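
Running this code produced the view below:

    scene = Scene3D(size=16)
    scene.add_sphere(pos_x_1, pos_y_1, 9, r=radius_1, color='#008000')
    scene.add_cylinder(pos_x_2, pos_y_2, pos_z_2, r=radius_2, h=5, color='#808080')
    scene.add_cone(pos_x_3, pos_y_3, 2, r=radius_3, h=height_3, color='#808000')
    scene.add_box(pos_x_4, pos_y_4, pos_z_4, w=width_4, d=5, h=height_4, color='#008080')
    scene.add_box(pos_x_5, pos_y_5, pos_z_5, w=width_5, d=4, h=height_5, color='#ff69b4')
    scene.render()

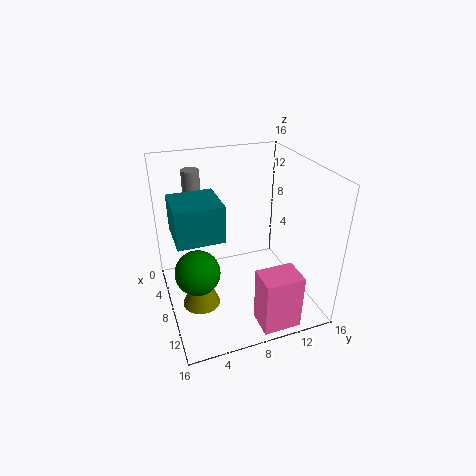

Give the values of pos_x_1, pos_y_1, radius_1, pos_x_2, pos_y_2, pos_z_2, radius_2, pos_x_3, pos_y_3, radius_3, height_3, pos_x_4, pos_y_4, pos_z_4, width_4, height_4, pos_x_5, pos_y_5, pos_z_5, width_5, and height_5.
pos_x_1 = 14, pos_y_1 = 2, radius_1 = 2, pos_x_2 = 4, pos_y_2 = 4, pos_z_2 = 10, radius_2 = 1, pos_x_3 = 10, pos_y_3 = 3, radius_3 = 2, height_3 = 5, pos_x_4 = 5, pos_y_4 = 1, pos_z_4 = 9, width_4 = 5, height_4 = 4, pos_x_5 = 13, pos_y_5 = 8, pos_z_5 = 1, width_5 = 3, height_5 = 6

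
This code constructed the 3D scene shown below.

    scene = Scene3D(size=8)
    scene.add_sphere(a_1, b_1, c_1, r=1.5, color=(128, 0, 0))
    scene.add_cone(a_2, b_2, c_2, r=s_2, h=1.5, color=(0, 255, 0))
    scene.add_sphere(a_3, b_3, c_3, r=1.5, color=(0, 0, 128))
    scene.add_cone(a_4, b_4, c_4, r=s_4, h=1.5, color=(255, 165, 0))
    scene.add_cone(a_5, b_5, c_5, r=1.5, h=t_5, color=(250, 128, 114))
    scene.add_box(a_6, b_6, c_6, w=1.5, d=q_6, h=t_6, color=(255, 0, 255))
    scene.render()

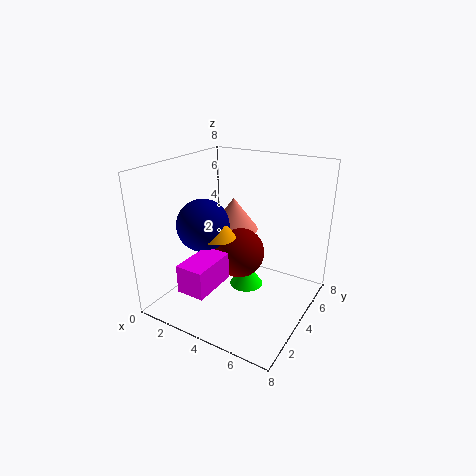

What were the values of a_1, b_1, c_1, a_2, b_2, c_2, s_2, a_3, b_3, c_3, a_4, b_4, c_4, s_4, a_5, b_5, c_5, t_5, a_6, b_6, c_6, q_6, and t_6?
a_1 = 3.5, b_1 = 5, c_1 = 2.5, a_2 = 4, b_2 = 5, c_2 = 0.5, s_2 = 1, a_3 = 2, b_3 = 3.5, c_3 = 4.5, a_4 = 3, b_4 = 3.5, c_4 = 4, s_4 = 1, a_5 = 2.5, b_5 = 6, c_5 = 3.5, t_5 = 2, a_6 = 2.5, b_6 = 0.5, c_6 = 2, q_6 = 2.5, t_6 = 1.5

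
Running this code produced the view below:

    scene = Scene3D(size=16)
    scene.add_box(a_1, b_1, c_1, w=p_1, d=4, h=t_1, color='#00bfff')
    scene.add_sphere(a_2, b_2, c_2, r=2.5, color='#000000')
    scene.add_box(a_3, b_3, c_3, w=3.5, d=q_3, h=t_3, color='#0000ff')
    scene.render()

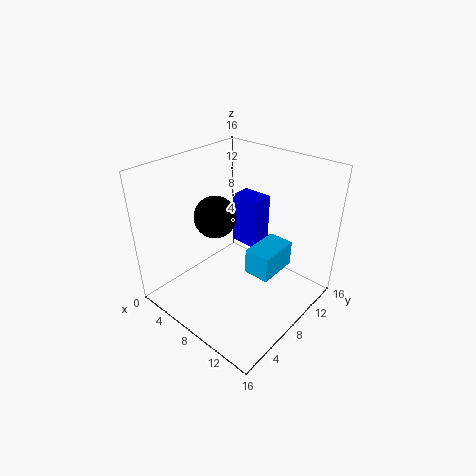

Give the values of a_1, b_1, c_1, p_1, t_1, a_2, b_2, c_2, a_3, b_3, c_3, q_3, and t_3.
a_1 = 12
b_1 = 4.5
c_1 = 7.5
p_1 = 2.5
t_1 = 2.5
a_2 = 4
b_2 = 8.5
c_2 = 9
a_3 = 5
b_3 = 10.5
c_3 = 5.5
q_3 = 2.5
t_3 = 6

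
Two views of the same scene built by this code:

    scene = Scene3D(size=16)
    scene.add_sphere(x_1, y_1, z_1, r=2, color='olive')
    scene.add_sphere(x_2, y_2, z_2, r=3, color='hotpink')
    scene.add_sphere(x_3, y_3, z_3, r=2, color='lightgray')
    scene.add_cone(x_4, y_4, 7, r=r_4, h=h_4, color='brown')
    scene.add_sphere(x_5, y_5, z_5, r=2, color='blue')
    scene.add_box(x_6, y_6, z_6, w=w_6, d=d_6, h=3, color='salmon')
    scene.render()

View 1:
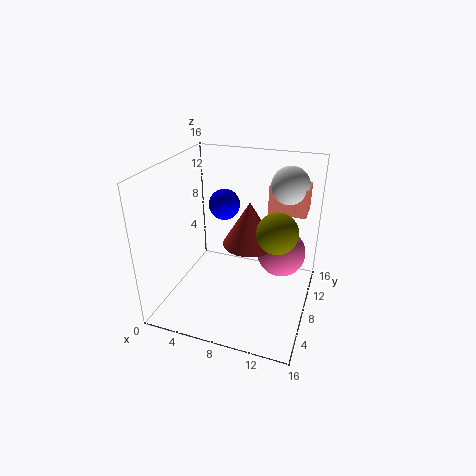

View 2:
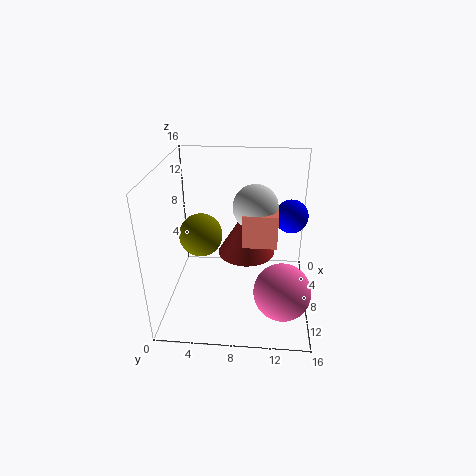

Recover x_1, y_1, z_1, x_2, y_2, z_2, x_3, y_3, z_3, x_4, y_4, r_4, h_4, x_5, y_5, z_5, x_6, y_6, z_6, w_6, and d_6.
x_1 = 13; y_1 = 5; z_1 = 11; x_2 = 12; y_2 = 13; z_2 = 4; x_3 = 13; y_3 = 10; z_3 = 14; x_4 = 9; y_4 = 9; r_4 = 3; h_4 = 5; x_5 = 4; y_5 = 14; z_5 = 9; x_6 = 11; y_6 = 9; z_6 = 11; w_6 = 4; d_6 = 3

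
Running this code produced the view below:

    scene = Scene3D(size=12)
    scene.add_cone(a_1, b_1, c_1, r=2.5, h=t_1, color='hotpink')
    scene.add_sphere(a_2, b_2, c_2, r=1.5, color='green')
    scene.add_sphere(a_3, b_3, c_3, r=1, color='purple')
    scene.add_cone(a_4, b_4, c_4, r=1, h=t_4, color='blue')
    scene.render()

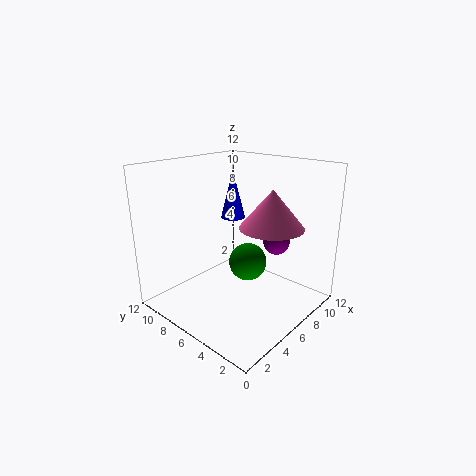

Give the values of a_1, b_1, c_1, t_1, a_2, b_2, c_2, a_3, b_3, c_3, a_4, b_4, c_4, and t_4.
a_1 = 6.5, b_1 = 3, c_1 = 7.5, t_1 = 3, a_2 = 5.5, b_2 = 4.5, c_2 = 4.5, a_3 = 6.5, b_3 = 2.5, c_3 = 6.5, a_4 = 6.5, b_4 = 7, c_4 = 7.5, t_4 = 4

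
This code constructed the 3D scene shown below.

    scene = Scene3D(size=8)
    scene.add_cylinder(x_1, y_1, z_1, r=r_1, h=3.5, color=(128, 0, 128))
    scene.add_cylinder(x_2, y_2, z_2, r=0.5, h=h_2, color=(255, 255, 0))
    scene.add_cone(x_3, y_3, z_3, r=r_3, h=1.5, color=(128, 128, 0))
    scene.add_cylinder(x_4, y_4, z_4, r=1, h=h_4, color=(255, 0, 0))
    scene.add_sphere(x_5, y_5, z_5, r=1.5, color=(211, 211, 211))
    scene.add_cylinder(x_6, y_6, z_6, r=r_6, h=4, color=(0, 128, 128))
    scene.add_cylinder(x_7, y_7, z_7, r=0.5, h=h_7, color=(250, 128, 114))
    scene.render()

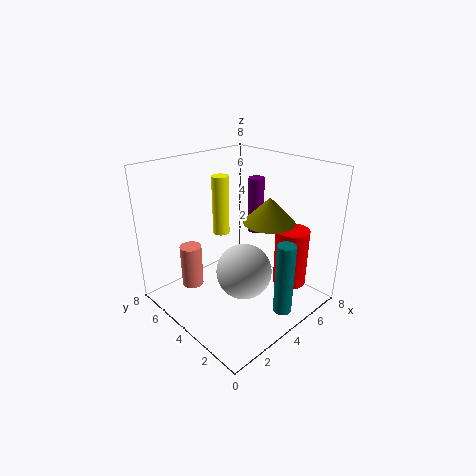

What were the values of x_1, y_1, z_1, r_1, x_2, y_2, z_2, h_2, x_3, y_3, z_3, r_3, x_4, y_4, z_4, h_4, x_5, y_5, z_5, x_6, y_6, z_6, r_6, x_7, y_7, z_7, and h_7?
x_1 = 7; y_1 = 5.5; z_1 = 3; r_1 = 0.5; x_2 = 4.5; y_2 = 6; z_2 = 3.5; h_2 = 3.5; x_3 = 6; y_3 = 3.5; z_3 = 4.5; r_3 = 1.5; x_4 = 7; y_4 = 2.5; z_4 = 0.5; h_4 = 3.5; x_5 = 3.5; y_5 = 3; z_5 = 2.5; x_6 = 4.5; y_6 = 1; z_6 = 0.5; r_6 = 0.5; x_7 = 0.5; y_7 = 3.5; z_7 = 3; h_7 = 2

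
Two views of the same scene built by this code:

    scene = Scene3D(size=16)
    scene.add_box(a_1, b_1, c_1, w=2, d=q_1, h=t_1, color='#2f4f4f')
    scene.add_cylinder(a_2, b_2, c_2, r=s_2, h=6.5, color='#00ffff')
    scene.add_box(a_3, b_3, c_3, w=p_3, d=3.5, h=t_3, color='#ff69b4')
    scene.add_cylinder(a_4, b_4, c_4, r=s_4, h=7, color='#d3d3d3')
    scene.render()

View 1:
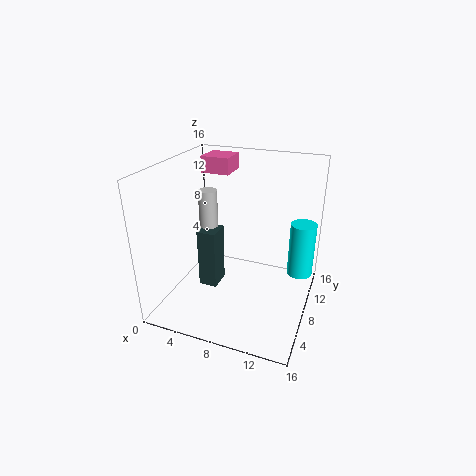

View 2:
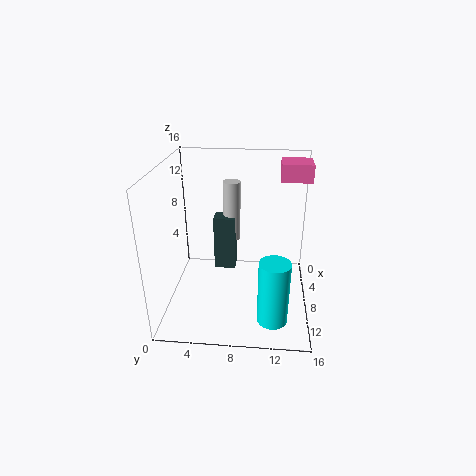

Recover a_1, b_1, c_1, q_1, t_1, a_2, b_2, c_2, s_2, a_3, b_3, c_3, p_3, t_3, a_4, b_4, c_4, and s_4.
a_1 = 4.5
b_1 = 5
c_1 = 3
q_1 = 2.5
t_1 = 6.5
a_2 = 14.5
b_2 = 12
c_2 = 2.5
s_2 = 1.5
a_3 = 1.5
b_3 = 12.5
c_3 = 13.5
p_3 = 3.5
t_3 = 2
a_4 = 5
b_4 = 7
c_4 = 6.5
s_4 = 1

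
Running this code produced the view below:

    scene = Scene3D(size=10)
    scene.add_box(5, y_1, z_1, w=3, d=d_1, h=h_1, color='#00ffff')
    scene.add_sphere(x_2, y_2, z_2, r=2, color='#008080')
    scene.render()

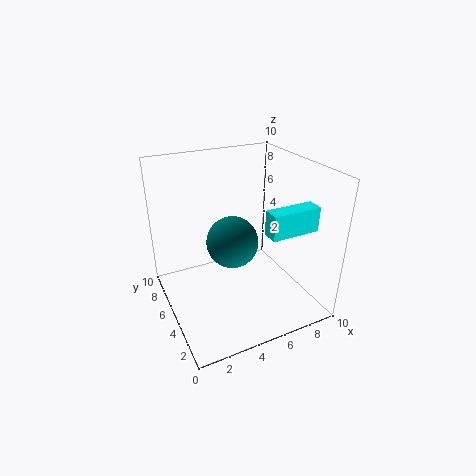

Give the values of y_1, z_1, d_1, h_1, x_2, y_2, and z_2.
y_1 = 0.5, z_1 = 7, d_1 = 1, h_1 = 1.5, x_2 = 5.5, y_2 = 7, z_2 = 3.5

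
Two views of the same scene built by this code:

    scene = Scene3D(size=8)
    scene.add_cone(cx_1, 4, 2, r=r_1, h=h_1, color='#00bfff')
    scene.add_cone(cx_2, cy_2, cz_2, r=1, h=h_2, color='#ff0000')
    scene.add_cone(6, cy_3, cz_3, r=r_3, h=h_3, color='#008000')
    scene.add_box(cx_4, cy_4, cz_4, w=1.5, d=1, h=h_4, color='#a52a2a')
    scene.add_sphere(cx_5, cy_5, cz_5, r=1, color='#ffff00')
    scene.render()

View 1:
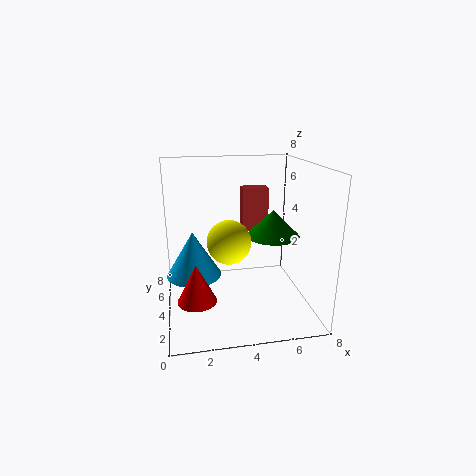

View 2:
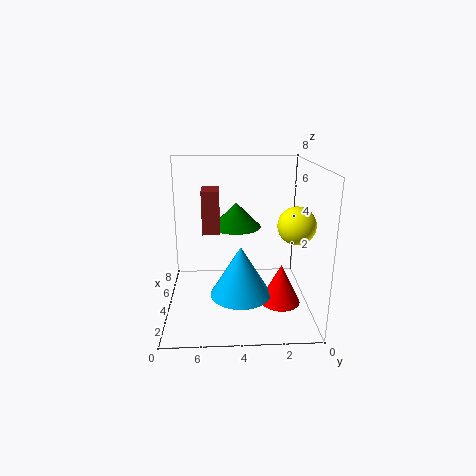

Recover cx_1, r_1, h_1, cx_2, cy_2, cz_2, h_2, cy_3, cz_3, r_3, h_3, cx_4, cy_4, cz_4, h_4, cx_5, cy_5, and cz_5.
cx_1 = 1.5, r_1 = 1.5, h_1 = 2.5, cx_2 = 1.5, cy_2 = 2, cz_2 = 1.5, h_2 = 2, cy_3 = 4, cz_3 = 4, r_3 = 1.5, h_3 = 1.5, cx_4 = 4.5, cy_4 = 5, cz_4 = 4, h_4 = 2.5, cx_5 = 3, cy_5 = 1, cz_5 = 5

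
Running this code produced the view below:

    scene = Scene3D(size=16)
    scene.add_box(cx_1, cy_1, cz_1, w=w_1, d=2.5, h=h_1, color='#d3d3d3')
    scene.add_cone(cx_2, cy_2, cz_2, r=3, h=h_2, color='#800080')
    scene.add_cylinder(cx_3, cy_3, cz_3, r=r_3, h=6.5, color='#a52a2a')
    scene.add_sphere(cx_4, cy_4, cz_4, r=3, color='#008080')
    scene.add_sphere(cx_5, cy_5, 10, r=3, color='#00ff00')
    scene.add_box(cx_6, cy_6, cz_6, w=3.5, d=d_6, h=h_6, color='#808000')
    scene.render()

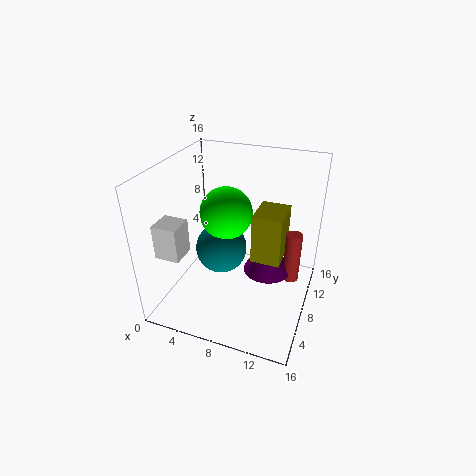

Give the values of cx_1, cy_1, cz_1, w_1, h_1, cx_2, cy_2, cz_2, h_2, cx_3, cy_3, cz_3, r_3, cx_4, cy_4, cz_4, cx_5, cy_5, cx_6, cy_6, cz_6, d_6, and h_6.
cx_1 = 2
cy_1 = 1
cz_1 = 8.5
w_1 = 2.5
h_1 = 3.5
cx_2 = 10.5
cy_2 = 12
cz_2 = 1.5
h_2 = 5
cx_3 = 13.5
cy_3 = 12.5
cz_3 = 0.5
r_3 = 1
cx_4 = 5.5
cy_4 = 9
cz_4 = 5.5
cx_5 = 6
cy_5 = 9.5
cx_6 = 9
cy_6 = 9.5
cz_6 = 4
d_6 = 4.5
h_6 = 6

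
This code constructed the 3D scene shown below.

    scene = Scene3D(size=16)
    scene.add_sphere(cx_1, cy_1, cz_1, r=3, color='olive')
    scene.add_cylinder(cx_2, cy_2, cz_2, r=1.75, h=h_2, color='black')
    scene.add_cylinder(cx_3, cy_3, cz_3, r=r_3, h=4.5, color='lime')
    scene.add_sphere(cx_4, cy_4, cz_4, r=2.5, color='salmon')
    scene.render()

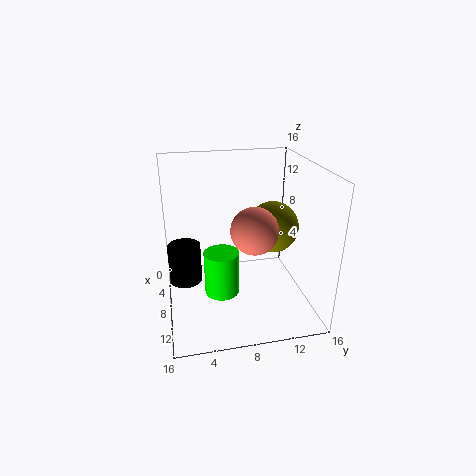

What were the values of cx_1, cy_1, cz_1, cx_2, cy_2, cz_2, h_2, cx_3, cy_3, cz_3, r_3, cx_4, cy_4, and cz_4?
cx_1 = 6.5
cy_1 = 12.5
cz_1 = 8.25
cx_2 = 8.5
cy_2 = 2
cz_2 = 3.75
h_2 = 4.25
cx_3 = 11.75
cy_3 = 5.5
cz_3 = 4
r_3 = 1.75
cx_4 = 10.25
cy_4 = 9.25
cz_4 = 9.75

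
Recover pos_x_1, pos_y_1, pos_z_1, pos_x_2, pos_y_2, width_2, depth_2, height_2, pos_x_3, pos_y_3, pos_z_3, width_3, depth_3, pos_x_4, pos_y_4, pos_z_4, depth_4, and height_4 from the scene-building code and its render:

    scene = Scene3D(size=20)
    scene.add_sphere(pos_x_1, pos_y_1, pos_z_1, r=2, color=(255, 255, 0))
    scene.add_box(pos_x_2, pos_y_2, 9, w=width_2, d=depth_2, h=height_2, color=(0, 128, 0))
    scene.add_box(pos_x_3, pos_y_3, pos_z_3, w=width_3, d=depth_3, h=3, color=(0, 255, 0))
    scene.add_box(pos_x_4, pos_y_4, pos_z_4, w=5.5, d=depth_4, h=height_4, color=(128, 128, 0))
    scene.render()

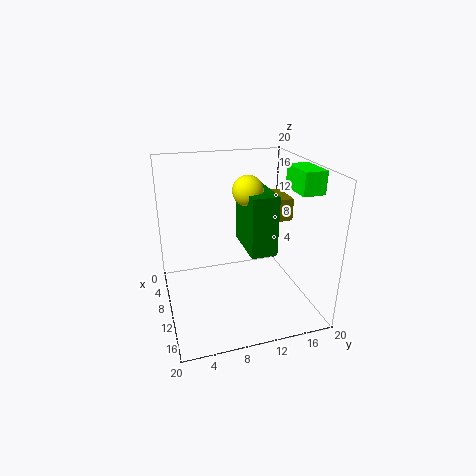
pos_x_1 = 11, pos_y_1 = 11, pos_z_1 = 17, pos_x_2 = 7.5, pos_y_2 = 10.5, width_2 = 7, depth_2 = 3.5, height_2 = 8, pos_x_3 = 10.5, pos_y_3 = 16.5, pos_z_3 = 17, width_3 = 5, depth_3 = 3, pos_x_4 = 1, pos_y_4 = 16.5, pos_z_4 = 10, depth_4 = 3.5, height_4 = 3.5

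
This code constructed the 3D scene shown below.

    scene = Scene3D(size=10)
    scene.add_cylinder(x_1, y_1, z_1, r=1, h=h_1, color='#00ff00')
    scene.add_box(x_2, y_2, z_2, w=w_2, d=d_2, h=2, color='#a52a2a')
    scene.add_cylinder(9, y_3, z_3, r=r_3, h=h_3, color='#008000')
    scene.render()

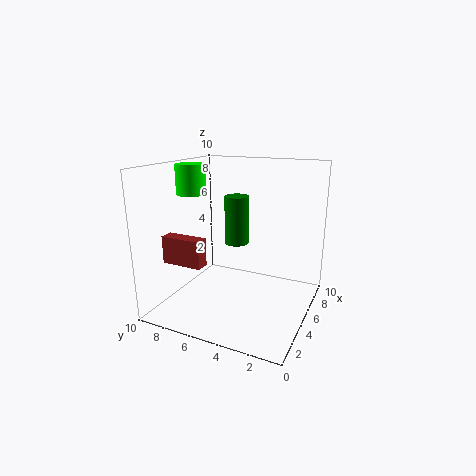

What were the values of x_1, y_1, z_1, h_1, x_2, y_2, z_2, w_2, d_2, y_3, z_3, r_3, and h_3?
x_1 = 4; y_1 = 8; z_1 = 8; h_1 = 2; x_2 = 3; y_2 = 7; z_2 = 3; w_2 = 1; d_2 = 3; y_3 = 7; z_3 = 3; r_3 = 1; h_3 = 4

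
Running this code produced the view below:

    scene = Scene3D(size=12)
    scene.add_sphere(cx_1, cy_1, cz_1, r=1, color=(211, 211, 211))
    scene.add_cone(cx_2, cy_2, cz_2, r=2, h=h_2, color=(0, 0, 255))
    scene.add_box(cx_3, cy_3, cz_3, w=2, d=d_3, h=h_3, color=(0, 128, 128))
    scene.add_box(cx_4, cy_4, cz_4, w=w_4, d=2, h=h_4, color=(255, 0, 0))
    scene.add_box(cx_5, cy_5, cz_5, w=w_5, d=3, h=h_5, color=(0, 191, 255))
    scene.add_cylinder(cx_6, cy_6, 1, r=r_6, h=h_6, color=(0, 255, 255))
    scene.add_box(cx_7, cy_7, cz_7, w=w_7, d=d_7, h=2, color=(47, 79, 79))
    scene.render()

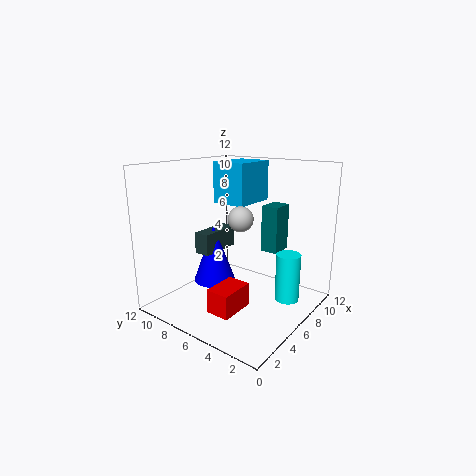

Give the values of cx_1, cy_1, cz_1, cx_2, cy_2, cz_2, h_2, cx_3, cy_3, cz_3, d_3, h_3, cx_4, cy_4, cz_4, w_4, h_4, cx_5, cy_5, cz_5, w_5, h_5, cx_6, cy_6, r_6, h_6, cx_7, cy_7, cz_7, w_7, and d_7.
cx_1 = 5, cy_1 = 5, cz_1 = 8, cx_2 = 7.5, cy_2 = 10, cz_2 = 0.5, h_2 = 5.5, cx_3 = 8, cy_3 = 3.5, cz_3 = 4.5, d_3 = 1.5, h_3 = 4, cx_4 = 2.5, cy_4 = 4.5, cz_4 = 0.5, w_4 = 3, h_4 = 2, cx_5 = 6.5, cy_5 = 6, cz_5 = 8.5, w_5 = 4, h_5 = 3.5, cx_6 = 7.5, cy_6 = 2, r_6 = 1, h_6 = 4, cx_7 = 6, cy_7 = 9.5, cz_7 = 3.5, w_7 = 4, d_7 = 1.5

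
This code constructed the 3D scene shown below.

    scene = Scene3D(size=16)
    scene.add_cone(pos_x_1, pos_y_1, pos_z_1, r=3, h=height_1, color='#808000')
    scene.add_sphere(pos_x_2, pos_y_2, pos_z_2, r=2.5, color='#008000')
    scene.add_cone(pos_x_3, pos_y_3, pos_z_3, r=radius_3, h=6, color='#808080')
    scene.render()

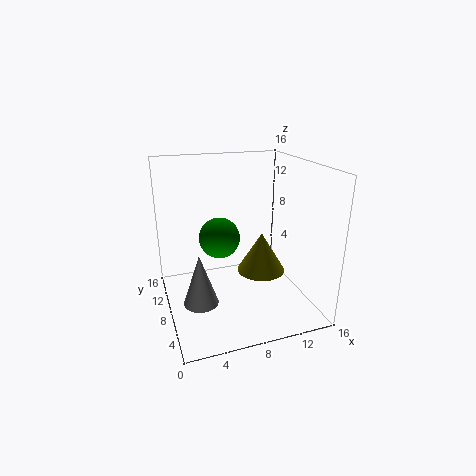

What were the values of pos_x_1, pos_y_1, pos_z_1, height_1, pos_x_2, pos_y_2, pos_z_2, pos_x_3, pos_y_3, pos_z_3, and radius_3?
pos_x_1 = 12; pos_y_1 = 10.5; pos_z_1 = 2; height_1 = 5; pos_x_2 = 7; pos_y_2 = 12; pos_z_2 = 6.5; pos_x_3 = 3.5; pos_y_3 = 8; pos_z_3 = 0.5; radius_3 = 2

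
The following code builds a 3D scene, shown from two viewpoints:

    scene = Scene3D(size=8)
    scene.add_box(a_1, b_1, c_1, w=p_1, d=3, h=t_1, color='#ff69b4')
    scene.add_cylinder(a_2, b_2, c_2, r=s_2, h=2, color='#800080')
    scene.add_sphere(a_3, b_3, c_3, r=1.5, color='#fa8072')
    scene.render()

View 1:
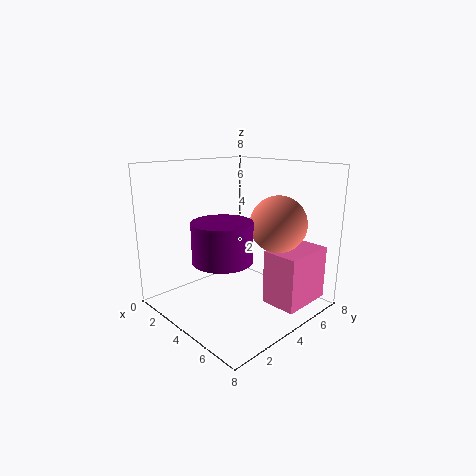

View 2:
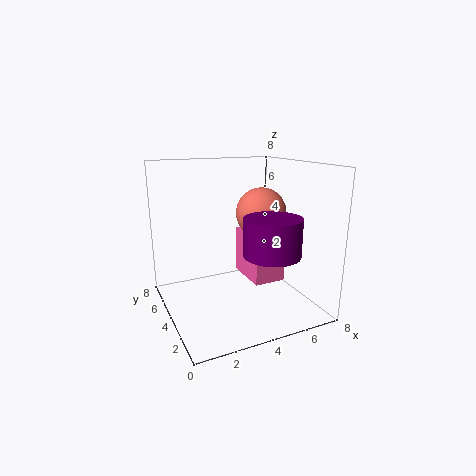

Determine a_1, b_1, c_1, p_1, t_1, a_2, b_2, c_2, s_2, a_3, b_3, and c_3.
a_1 = 5.5, b_1 = 4.5, c_1 = 0.5, p_1 = 2, t_1 = 3, a_2 = 5, b_2 = 2, c_2 = 3.5, s_2 = 1.5, a_3 = 6, b_3 = 5, c_3 = 5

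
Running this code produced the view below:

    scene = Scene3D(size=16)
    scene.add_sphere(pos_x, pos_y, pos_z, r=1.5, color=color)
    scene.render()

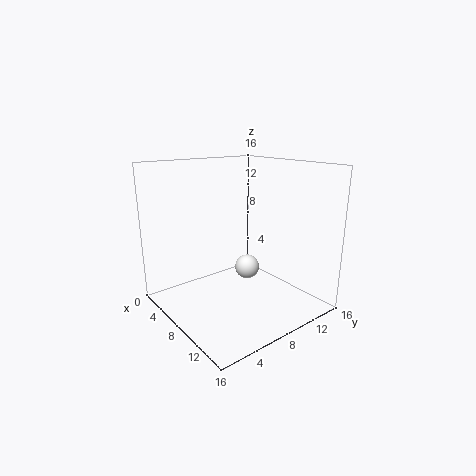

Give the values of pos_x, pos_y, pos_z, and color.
pos_x = 6, pos_y = 11, pos_z = 3, color = 'white'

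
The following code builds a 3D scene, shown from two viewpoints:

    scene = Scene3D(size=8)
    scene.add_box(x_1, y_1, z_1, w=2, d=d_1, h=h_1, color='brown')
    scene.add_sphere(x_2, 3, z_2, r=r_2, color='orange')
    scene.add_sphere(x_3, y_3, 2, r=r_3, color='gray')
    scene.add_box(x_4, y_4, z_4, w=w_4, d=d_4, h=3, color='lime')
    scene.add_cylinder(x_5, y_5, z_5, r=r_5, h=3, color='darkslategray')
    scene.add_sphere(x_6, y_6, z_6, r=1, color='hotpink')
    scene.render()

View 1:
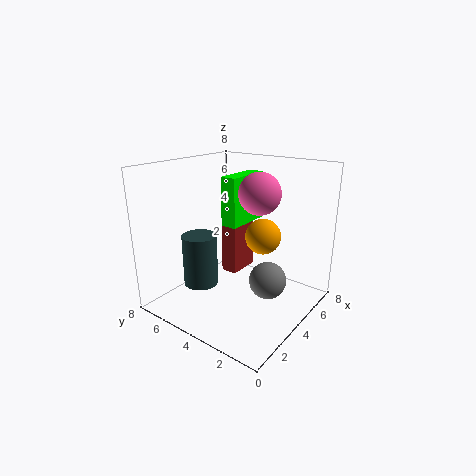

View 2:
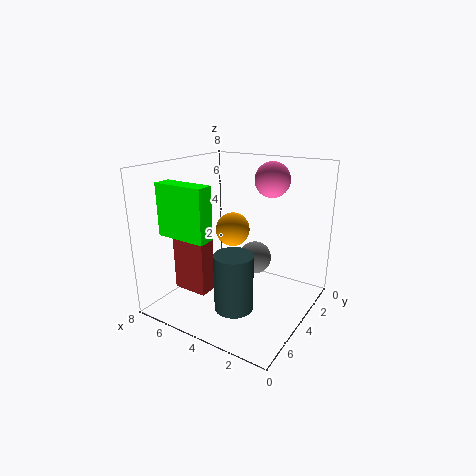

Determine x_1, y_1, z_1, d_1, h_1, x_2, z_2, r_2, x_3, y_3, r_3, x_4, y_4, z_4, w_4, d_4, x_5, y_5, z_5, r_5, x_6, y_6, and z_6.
x_1 = 5; y_1 = 5; z_1 = 1; d_1 = 1; h_1 = 3; x_2 = 5; z_2 = 4; r_2 = 1; x_3 = 4; y_3 = 2; r_3 = 1; x_4 = 5; y_4 = 5; z_4 = 4; w_4 = 3; d_4 = 1; x_5 = 3; y_5 = 6; z_5 = 1; r_5 = 1; x_6 = 3; y_6 = 2; z_6 = 7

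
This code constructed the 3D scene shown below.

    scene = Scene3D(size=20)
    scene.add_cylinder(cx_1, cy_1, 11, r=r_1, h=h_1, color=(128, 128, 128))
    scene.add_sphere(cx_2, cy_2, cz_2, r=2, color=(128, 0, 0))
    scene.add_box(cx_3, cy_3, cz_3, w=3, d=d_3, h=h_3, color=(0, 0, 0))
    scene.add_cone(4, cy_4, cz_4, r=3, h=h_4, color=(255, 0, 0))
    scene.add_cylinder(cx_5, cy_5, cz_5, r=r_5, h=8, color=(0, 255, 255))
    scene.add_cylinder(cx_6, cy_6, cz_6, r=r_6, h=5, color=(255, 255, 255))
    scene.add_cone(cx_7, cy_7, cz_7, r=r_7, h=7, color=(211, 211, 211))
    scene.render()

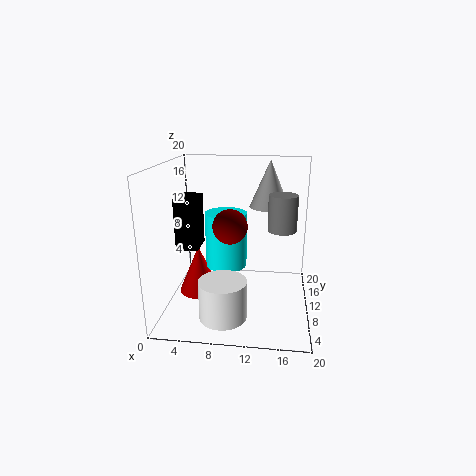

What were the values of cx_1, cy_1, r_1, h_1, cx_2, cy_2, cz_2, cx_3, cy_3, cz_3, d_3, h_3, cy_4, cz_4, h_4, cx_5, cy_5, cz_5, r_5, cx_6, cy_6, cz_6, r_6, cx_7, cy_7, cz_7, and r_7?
cx_1 = 16; cy_1 = 11; r_1 = 2; h_1 = 5; cx_2 = 10; cy_2 = 3; cz_2 = 14; cx_3 = 2; cy_3 = 7; cz_3 = 9; d_3 = 4; h_3 = 7; cy_4 = 11; cz_4 = 1; h_4 = 7; cx_5 = 8; cy_5 = 12; cz_5 = 5; r_5 = 3; cx_6 = 9; cy_6 = 3; cz_6 = 2; r_6 = 3; cx_7 = 14; cy_7 = 16; cz_7 = 13; r_7 = 3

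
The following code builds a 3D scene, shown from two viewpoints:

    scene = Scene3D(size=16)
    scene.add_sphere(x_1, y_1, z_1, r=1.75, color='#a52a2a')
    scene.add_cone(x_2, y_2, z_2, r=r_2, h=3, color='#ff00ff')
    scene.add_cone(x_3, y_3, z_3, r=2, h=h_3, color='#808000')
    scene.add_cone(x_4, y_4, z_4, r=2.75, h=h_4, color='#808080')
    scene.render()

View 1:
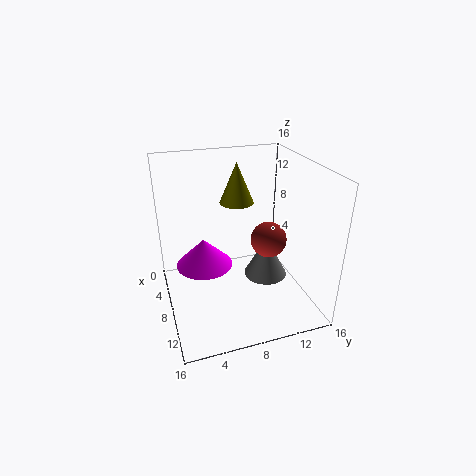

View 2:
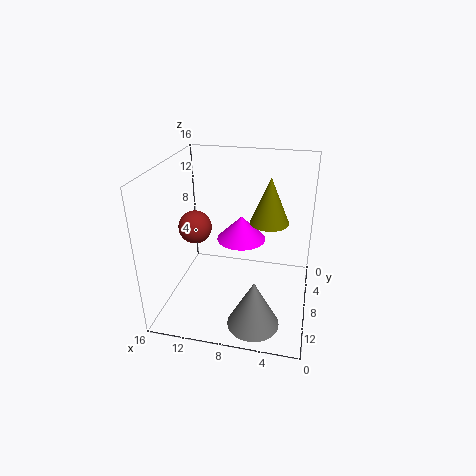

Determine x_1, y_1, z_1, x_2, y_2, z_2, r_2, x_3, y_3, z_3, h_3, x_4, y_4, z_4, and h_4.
x_1 = 12.25
y_1 = 9.75
z_1 = 9.75
x_2 = 8.5
y_2 = 4
z_2 = 5.75
r_2 = 3
x_3 = 4.5
y_3 = 9
z_3 = 10.75
h_3 = 4.75
x_4 = 5.25
y_4 = 12.75
z_4 = 0.5
h_4 = 5.25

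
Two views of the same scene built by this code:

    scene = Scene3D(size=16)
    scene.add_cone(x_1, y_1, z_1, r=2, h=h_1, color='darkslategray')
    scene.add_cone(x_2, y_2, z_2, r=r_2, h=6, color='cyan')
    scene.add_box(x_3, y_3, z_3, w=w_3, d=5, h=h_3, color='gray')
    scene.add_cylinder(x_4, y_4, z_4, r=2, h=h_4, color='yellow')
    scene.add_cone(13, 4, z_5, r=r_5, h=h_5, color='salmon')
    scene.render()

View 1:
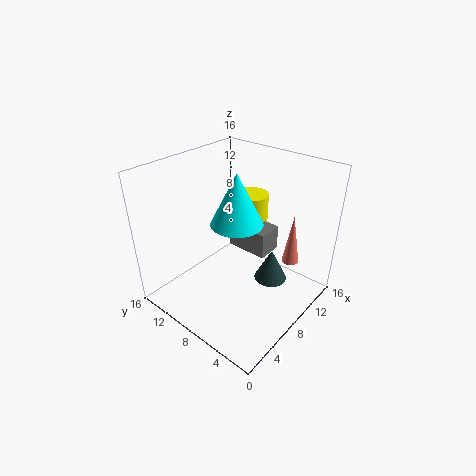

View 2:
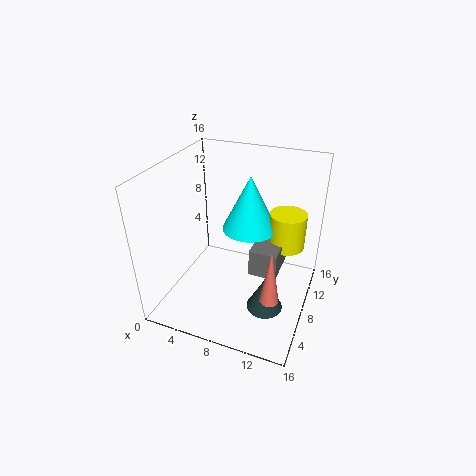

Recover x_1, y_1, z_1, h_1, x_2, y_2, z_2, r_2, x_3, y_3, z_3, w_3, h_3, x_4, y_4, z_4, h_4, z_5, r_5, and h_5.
x_1 = 12, y_1 = 6, z_1 = 1, h_1 = 4, x_2 = 9, y_2 = 9, z_2 = 9, r_2 = 3, x_3 = 10, y_3 = 6, z_3 = 5, w_3 = 3, h_3 = 3, x_4 = 13, y_4 = 10, z_4 = 7, h_4 = 4, z_5 = 4, r_5 = 1, h_5 = 6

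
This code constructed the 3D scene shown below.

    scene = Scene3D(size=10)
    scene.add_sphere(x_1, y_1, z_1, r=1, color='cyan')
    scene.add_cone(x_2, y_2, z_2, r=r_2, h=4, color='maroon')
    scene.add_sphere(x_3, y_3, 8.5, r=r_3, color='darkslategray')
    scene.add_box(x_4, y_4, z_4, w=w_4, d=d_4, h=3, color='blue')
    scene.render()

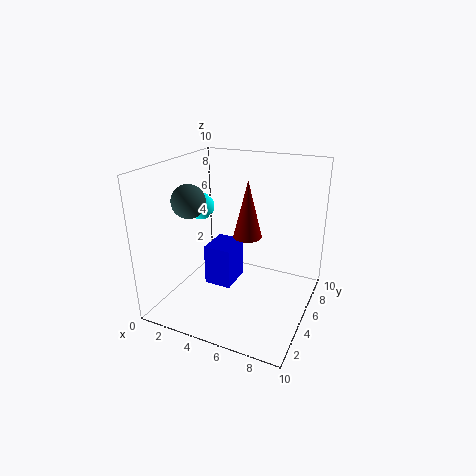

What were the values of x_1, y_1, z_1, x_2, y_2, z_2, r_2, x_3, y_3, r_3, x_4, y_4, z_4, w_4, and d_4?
x_1 = 1.5
y_1 = 6
z_1 = 6.5
x_2 = 5.5
y_2 = 5.5
z_2 = 5
r_2 = 1
x_3 = 3.5
y_3 = 1.5
r_3 = 1
x_4 = 2.5
y_4 = 4.5
z_4 = 1
w_4 = 2
d_4 = 2.5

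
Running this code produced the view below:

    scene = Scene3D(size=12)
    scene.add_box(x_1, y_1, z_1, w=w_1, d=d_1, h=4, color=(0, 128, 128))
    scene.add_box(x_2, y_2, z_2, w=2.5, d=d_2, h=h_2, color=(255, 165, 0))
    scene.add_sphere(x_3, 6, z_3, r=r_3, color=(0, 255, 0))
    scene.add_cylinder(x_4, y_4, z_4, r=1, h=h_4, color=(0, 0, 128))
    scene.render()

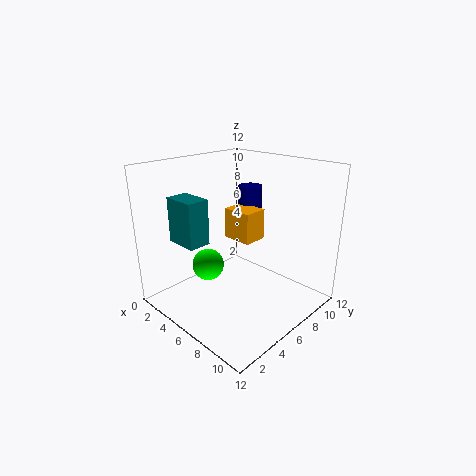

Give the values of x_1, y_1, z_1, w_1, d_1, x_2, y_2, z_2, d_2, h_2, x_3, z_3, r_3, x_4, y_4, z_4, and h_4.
x_1 = 0.5
y_1 = 3
z_1 = 5
w_1 = 3
d_1 = 2
x_2 = 5
y_2 = 5.5
z_2 = 6
d_2 = 2
h_2 = 2.5
x_3 = 2
z_3 = 2
r_3 = 1.5
x_4 = 5.5
y_4 = 8
z_4 = 6.5
h_4 = 3.5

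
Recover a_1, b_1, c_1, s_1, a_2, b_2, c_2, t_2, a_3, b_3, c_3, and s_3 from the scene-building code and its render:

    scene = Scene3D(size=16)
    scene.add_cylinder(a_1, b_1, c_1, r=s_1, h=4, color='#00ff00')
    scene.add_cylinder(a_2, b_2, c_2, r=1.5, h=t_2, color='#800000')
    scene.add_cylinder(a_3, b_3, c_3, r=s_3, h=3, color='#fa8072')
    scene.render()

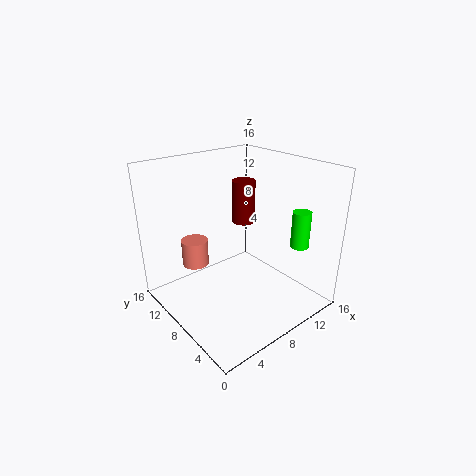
a_1 = 12.5
b_1 = 3
c_1 = 7.5
s_1 = 1
a_2 = 13
b_2 = 13
c_2 = 7
t_2 = 5.5
a_3 = 4.5
b_3 = 11.5
c_3 = 4.5
s_3 = 1.5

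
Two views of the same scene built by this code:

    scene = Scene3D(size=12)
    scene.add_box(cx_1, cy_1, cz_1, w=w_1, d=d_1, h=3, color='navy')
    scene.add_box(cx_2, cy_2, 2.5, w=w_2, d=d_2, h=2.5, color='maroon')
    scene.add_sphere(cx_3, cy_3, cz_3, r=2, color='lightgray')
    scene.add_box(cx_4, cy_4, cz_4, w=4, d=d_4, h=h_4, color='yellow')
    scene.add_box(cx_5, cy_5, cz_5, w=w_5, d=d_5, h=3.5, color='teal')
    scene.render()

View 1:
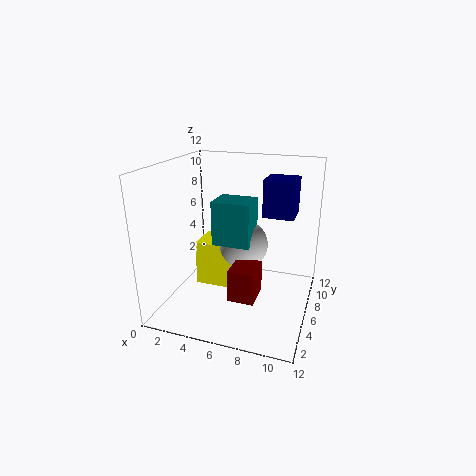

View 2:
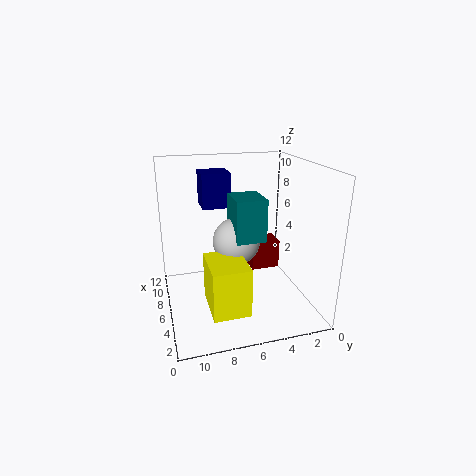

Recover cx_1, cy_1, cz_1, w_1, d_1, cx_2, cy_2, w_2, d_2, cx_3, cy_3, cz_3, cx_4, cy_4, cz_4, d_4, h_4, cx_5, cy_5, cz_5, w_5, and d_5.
cx_1 = 8
cy_1 = 6
cz_1 = 8
w_1 = 2.5
d_1 = 2.5
cx_2 = 6.5
cy_2 = 2
w_2 = 2
d_2 = 2.5
cx_3 = 6.5
cy_3 = 6
cz_3 = 5.5
cx_4 = 2
cy_4 = 6
cz_4 = 1
d_4 = 3
h_4 = 4
cx_5 = 4.5
cy_5 = 4
cz_5 = 6
w_5 = 3
d_5 = 2.5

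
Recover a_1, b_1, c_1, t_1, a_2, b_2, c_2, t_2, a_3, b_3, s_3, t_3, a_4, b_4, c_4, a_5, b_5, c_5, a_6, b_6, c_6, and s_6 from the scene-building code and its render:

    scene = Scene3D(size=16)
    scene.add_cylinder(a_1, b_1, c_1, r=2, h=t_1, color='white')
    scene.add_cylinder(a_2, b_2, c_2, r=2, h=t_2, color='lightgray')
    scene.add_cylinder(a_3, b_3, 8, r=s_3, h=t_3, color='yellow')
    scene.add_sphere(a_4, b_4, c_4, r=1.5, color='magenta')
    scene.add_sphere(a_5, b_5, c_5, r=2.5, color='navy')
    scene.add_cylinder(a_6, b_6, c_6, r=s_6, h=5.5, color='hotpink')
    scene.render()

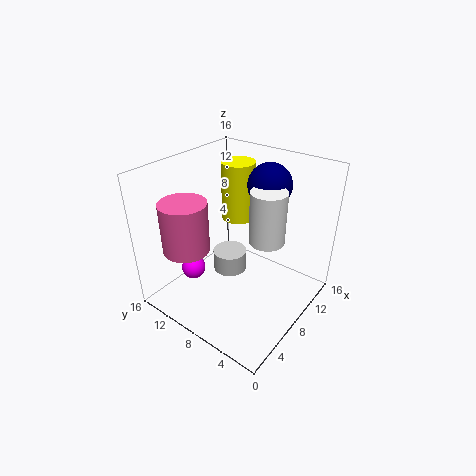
a_1 = 10, b_1 = 5.5, c_1 = 7.5, t_1 = 6, a_2 = 9, b_2 = 10, c_2 = 2.5, t_2 = 2.5, a_3 = 12, b_3 = 11, s_3 = 2, t_3 = 7, a_4 = 7, b_4 = 14.5, c_4 = 1.5, a_5 = 12.5, b_5 = 7, c_5 = 13, a_6 = 3.5, b_6 = 11.5, c_6 = 7.5, s_6 = 2.5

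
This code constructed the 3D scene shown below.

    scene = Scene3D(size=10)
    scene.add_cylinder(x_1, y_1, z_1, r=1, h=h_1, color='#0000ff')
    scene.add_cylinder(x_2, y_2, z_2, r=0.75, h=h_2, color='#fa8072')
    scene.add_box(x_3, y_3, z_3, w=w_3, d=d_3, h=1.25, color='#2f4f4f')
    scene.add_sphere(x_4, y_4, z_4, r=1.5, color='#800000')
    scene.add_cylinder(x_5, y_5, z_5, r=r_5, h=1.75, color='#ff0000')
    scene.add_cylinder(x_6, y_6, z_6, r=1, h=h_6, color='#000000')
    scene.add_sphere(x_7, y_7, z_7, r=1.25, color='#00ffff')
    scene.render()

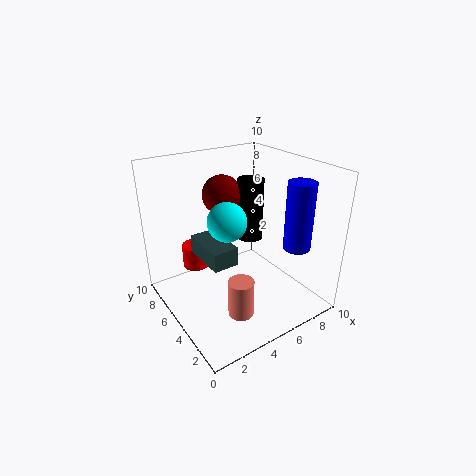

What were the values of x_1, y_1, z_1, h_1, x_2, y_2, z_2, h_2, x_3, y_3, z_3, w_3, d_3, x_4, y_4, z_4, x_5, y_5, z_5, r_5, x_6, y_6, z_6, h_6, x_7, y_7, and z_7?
x_1 = 9
y_1 = 3.25
z_1 = 3.75
h_1 = 5
x_2 = 2.5
y_2 = 1
z_2 = 2.5
h_2 = 2.25
x_3 = 2.25
y_3 = 3.5
z_3 = 4
w_3 = 1.75
d_3 = 3.25
x_4 = 5.75
y_4 = 8.25
z_4 = 7
x_5 = 3.25
y_5 = 8.25
z_5 = 1.75
r_5 = 1
x_6 = 7.5
y_6 = 7
z_6 = 3.5
h_6 = 4.75
x_7 = 3.5
y_7 = 4
z_7 = 7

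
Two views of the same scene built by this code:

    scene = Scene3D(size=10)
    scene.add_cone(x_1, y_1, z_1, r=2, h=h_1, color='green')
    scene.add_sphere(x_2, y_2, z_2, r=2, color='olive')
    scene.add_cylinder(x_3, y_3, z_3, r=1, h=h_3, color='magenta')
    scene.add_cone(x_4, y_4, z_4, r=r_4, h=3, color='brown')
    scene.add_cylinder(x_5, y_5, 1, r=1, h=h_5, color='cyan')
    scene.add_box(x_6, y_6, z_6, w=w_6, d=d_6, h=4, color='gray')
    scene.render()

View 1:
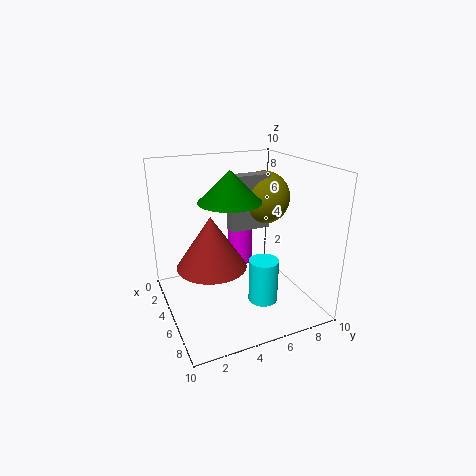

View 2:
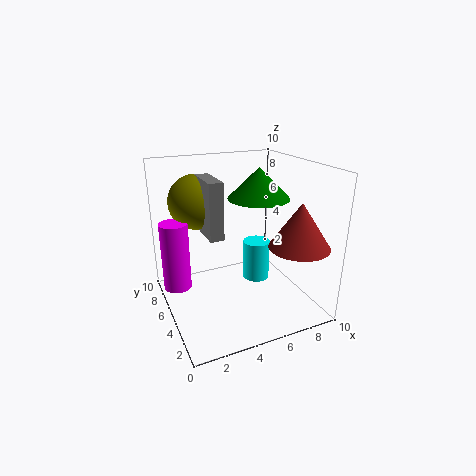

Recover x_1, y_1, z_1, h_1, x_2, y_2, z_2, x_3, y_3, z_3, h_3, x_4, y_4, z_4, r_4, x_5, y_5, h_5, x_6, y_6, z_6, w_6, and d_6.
x_1 = 6, y_1 = 4, z_1 = 8, h_1 = 2, x_2 = 3, y_2 = 8, z_2 = 7, x_3 = 1, y_3 = 7, z_3 = 1, h_3 = 5, x_4 = 8, y_4 = 2, z_4 = 5, r_4 = 2, x_5 = 7, y_5 = 6, h_5 = 3, x_6 = 3, y_6 = 5, z_6 = 5, w_6 = 1, d_6 = 3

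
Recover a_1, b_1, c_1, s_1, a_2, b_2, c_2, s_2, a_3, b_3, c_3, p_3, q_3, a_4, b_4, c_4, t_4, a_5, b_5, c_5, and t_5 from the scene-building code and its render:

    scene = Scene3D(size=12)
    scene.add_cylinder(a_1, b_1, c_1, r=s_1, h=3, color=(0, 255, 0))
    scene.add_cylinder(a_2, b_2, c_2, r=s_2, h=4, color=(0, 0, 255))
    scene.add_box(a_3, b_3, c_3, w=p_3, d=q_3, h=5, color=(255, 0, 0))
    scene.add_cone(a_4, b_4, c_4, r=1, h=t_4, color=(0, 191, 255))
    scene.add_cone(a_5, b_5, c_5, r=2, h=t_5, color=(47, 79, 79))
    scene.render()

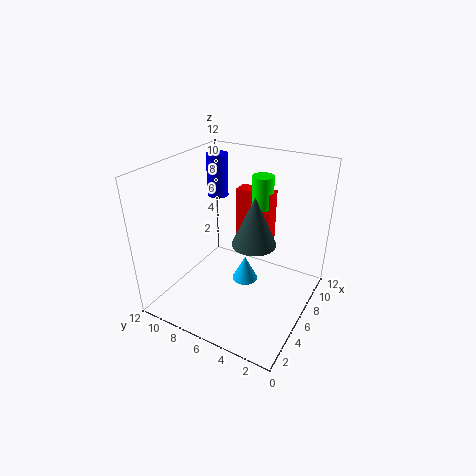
a_1 = 10.5, b_1 = 6, c_1 = 7, s_1 = 1, a_2 = 10, b_2 = 10.5, c_2 = 7.5, s_2 = 1, a_3 = 10, b_3 = 5, c_3 = 3.5, p_3 = 1.5, q_3 = 3.5, a_4 = 4.5, b_4 = 4.5, c_4 = 3.5, t_4 = 2, a_5 = 8, b_5 = 5.5, c_5 = 4.5, t_5 = 4.5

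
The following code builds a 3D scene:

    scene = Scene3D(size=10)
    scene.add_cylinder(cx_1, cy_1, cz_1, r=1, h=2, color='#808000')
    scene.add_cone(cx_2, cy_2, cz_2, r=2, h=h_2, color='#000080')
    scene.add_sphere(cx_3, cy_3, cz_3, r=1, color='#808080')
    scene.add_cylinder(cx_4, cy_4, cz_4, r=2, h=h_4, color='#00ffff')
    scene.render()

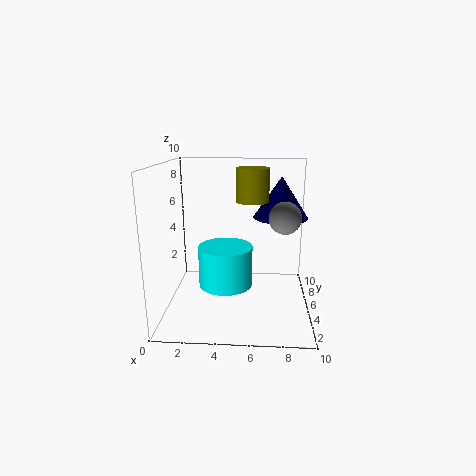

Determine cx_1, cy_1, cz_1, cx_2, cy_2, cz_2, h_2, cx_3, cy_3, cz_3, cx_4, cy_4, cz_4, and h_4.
cx_1 = 6
cy_1 = 3
cz_1 = 8
cx_2 = 8
cy_2 = 7
cz_2 = 6
h_2 = 3
cx_3 = 8
cy_3 = 3
cz_3 = 7
cx_4 = 4
cy_4 = 6
cz_4 = 1
h_4 = 3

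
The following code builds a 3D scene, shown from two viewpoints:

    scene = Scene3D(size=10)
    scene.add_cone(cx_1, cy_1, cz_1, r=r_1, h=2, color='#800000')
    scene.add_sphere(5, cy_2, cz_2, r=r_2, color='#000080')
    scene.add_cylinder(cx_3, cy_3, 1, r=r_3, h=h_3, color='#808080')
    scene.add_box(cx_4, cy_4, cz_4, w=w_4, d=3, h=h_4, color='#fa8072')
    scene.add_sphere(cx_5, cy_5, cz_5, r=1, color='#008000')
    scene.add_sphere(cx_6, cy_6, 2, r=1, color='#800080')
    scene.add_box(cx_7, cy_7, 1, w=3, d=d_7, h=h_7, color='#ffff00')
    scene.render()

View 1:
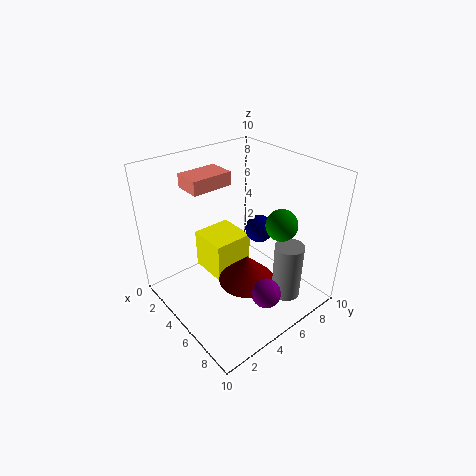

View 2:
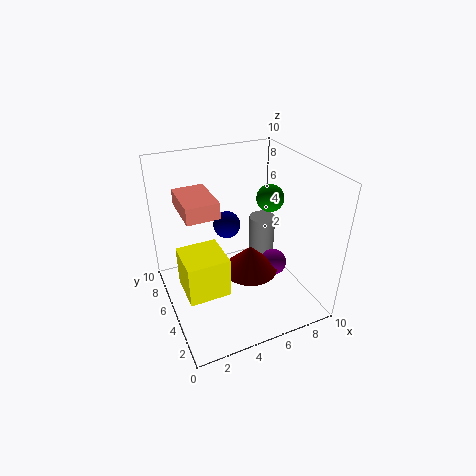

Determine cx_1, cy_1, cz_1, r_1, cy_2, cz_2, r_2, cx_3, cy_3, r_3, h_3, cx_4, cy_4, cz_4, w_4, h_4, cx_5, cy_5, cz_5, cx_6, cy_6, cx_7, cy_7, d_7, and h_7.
cx_1 = 6
cy_1 = 5
cz_1 = 2
r_1 = 2
cy_2 = 7
cz_2 = 5
r_2 = 1
cx_3 = 8
cy_3 = 7
r_3 = 1
h_3 = 4
cx_4 = 1
cy_4 = 3
cz_4 = 8
w_4 = 2
h_4 = 1
cx_5 = 8
cy_5 = 6
cz_5 = 7
cx_6 = 8
cy_6 = 5
cx_7 = 1
cy_7 = 4
d_7 = 3
h_7 = 3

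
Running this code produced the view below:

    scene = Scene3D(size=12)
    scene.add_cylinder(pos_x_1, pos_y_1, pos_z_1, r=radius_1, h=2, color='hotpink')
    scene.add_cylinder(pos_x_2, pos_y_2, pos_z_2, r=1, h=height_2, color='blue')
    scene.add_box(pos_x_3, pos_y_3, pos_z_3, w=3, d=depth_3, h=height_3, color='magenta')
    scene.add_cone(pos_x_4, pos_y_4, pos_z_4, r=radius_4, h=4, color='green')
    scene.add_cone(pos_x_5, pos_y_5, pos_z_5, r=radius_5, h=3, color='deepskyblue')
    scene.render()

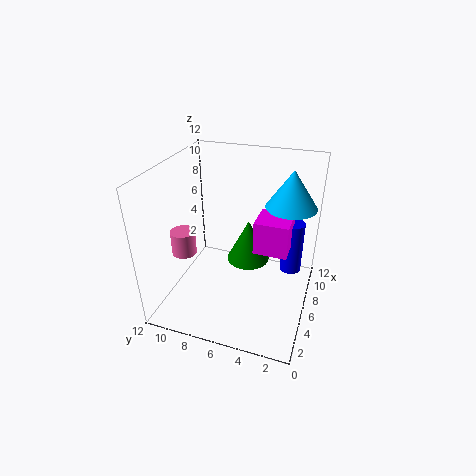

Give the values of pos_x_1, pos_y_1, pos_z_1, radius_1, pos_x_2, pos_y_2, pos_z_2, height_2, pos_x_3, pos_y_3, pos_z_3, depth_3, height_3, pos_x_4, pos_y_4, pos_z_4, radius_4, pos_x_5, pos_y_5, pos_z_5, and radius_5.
pos_x_1 = 4
pos_y_1 = 10
pos_z_1 = 5
radius_1 = 1
pos_x_2 = 10
pos_y_2 = 2
pos_z_2 = 1
height_2 = 5
pos_x_3 = 7
pos_y_3 = 2
pos_z_3 = 4
depth_3 = 3
height_3 = 3
pos_x_4 = 9
pos_y_4 = 6
pos_z_4 = 2
radius_4 = 2
pos_x_5 = 7
pos_y_5 = 2
pos_z_5 = 9
radius_5 = 2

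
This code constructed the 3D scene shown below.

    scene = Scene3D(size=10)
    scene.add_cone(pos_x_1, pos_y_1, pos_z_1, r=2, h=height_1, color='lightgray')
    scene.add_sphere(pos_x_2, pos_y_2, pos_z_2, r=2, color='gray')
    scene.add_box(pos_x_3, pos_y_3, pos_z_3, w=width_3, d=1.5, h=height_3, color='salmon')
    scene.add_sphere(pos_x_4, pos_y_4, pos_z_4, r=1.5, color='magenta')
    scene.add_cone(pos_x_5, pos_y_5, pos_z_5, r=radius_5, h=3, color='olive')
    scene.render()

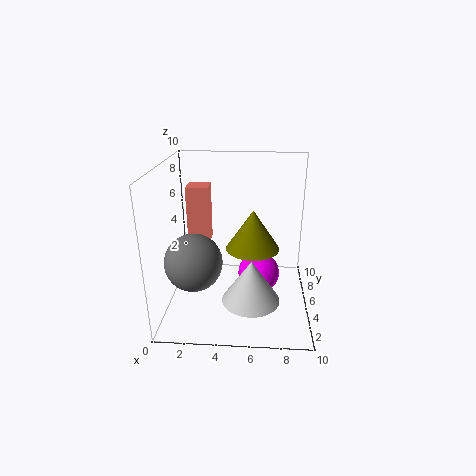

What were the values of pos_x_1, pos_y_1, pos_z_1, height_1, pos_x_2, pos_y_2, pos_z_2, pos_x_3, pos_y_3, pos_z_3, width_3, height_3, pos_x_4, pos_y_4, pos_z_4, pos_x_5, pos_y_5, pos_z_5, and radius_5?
pos_x_1 = 6; pos_y_1 = 3.5; pos_z_1 = 1; height_1 = 3; pos_x_2 = 2; pos_y_2 = 4; pos_z_2 = 3.5; pos_x_3 = 1.5; pos_y_3 = 5; pos_z_3 = 4.5; width_3 = 1.5; height_3 = 4; pos_x_4 = 6.5; pos_y_4 = 5.5; pos_z_4 = 2; pos_x_5 = 6; pos_y_5 = 6.5; pos_z_5 = 3.5; radius_5 = 2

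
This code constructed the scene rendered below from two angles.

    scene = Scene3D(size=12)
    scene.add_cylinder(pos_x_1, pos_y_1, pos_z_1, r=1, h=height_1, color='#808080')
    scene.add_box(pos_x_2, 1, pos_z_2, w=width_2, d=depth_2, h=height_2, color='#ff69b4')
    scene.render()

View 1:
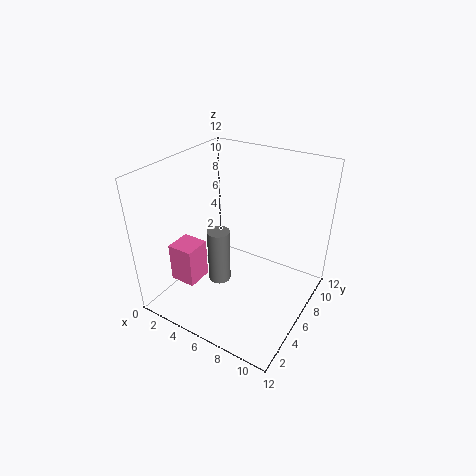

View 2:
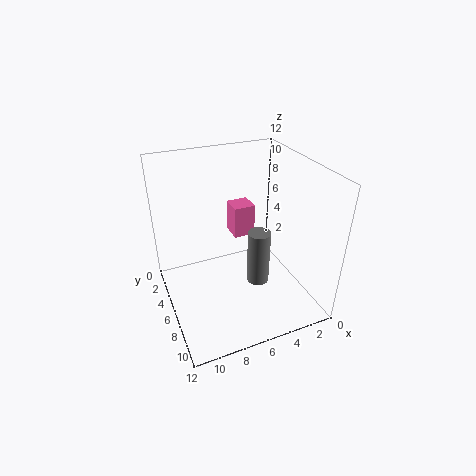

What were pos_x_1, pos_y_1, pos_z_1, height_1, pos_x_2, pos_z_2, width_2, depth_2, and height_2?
pos_x_1 = 4; pos_y_1 = 6; pos_z_1 = 1; height_1 = 5; pos_x_2 = 3; pos_z_2 = 4; width_2 = 2; depth_2 = 2; height_2 = 3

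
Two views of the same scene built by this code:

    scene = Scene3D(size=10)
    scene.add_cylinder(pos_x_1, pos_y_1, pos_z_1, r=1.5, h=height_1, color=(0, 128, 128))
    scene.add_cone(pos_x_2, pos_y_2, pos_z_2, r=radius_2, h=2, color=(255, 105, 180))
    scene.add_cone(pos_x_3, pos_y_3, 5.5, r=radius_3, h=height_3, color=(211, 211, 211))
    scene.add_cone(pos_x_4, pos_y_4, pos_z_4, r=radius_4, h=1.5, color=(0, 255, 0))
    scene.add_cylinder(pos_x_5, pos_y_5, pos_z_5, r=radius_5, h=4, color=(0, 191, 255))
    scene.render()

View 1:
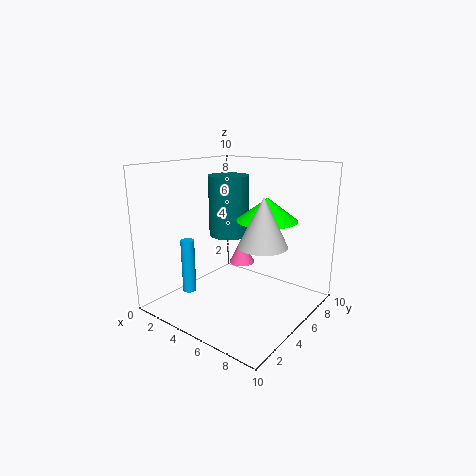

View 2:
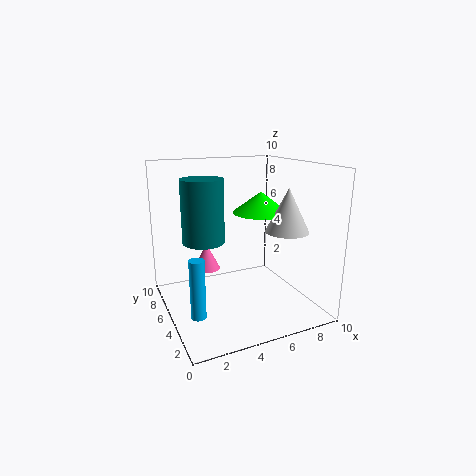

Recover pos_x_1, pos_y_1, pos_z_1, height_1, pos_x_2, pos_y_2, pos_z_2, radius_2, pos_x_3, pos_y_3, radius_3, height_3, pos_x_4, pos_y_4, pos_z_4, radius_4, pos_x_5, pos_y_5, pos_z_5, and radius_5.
pos_x_1 = 3
pos_y_1 = 6.5
pos_z_1 = 4.5
height_1 = 4.5
pos_x_2 = 3.5
pos_y_2 = 7.5
pos_z_2 = 2
radius_2 = 1
pos_x_3 = 8
pos_y_3 = 3.5
radius_3 = 1.5
height_3 = 3
pos_x_4 = 7
pos_y_4 = 5.5
pos_z_4 = 6.5
radius_4 = 2
pos_x_5 = 1.5
pos_y_5 = 3.5
pos_z_5 = 0.5
radius_5 = 0.5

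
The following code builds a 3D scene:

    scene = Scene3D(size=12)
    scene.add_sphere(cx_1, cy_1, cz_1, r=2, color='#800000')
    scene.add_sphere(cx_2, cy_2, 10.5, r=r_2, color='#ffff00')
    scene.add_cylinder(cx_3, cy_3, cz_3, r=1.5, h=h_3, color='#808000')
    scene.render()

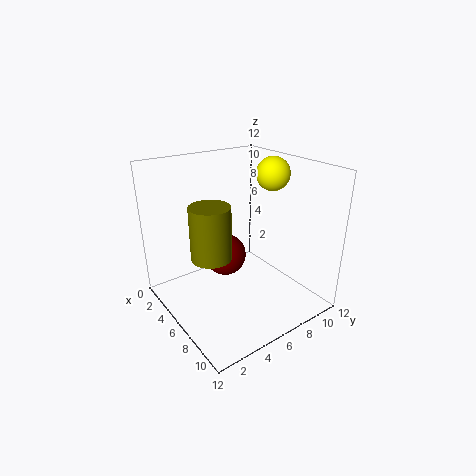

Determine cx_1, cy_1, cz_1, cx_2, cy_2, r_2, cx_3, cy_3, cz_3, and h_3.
cx_1 = 2.5
cy_1 = 7
cz_1 = 2.5
cx_2 = 5
cy_2 = 10.5
r_2 = 1.5
cx_3 = 7.5
cy_3 = 2.5
cz_3 = 6
h_3 = 4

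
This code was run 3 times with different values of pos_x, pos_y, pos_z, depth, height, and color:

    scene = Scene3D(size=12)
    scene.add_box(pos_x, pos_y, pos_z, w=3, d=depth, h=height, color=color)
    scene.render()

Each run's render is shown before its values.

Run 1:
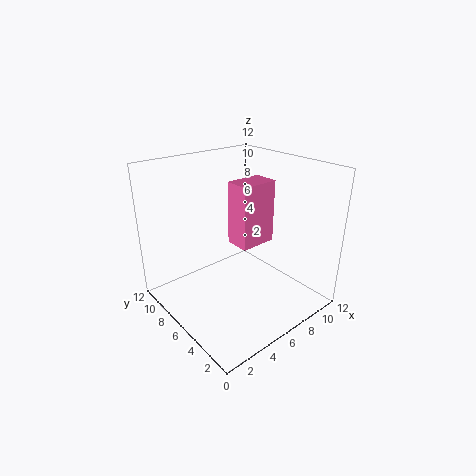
pos_x = 5
pos_y = 4
pos_z = 6
depth = 2
height = 5
color = 'hotpink'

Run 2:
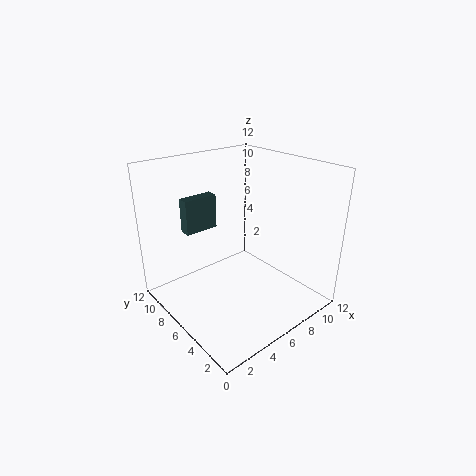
pos_x = 3
pos_y = 9
pos_z = 6
depth = 1
height = 3
color = 'darkslategray'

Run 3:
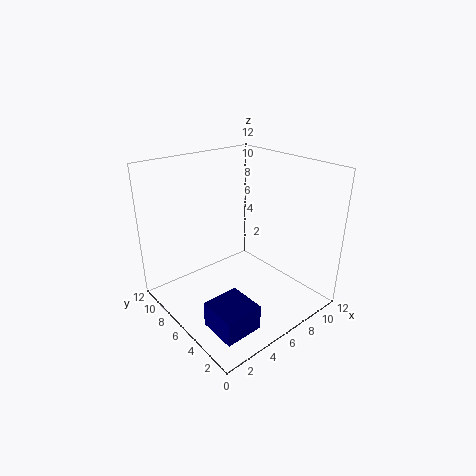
pos_x = 1
pos_y = 1
pos_z = 1
depth = 3
height = 2
color = 'navy'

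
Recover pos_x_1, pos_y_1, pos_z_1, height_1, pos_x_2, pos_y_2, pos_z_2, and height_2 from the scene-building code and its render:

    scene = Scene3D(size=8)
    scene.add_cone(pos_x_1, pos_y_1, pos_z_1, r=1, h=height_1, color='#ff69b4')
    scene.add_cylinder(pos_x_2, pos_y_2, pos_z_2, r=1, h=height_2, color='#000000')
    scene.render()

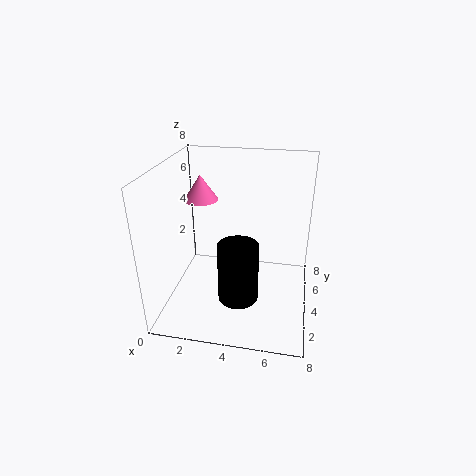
pos_x_1 = 1.5, pos_y_1 = 5.5, pos_z_1 = 5.5, height_1 = 1.5, pos_x_2 = 4.5, pos_y_2 = 1.5, pos_z_2 = 2, height_2 = 3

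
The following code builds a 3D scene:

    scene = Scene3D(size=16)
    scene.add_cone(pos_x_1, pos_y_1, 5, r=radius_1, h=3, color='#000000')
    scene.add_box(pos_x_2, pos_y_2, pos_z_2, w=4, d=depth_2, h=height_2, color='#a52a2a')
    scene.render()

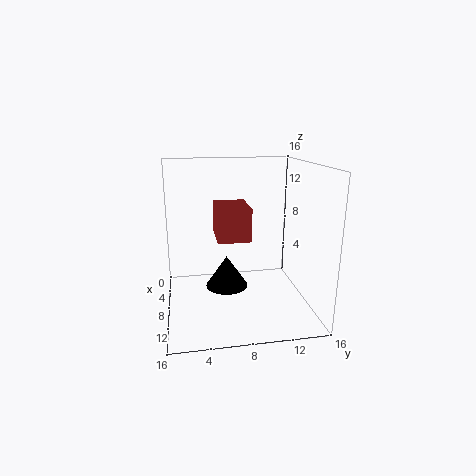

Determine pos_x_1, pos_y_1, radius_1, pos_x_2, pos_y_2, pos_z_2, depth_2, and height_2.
pos_x_1 = 13
pos_y_1 = 6
radius_1 = 2
pos_x_2 = 11
pos_y_2 = 5
pos_z_2 = 10
depth_2 = 3
height_2 = 3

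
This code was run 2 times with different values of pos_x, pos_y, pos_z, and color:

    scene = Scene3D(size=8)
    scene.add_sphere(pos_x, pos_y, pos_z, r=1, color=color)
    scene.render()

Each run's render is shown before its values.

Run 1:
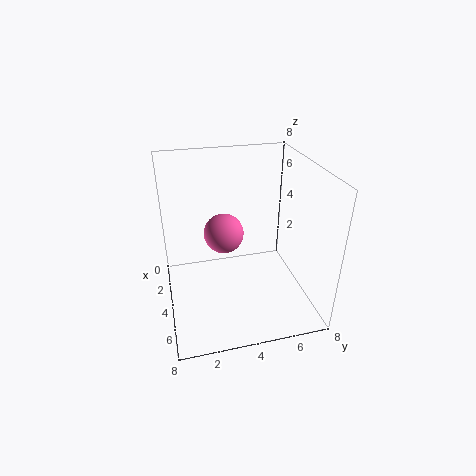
pos_x = 5, pos_y = 3, pos_z = 5, color = 'hotpink'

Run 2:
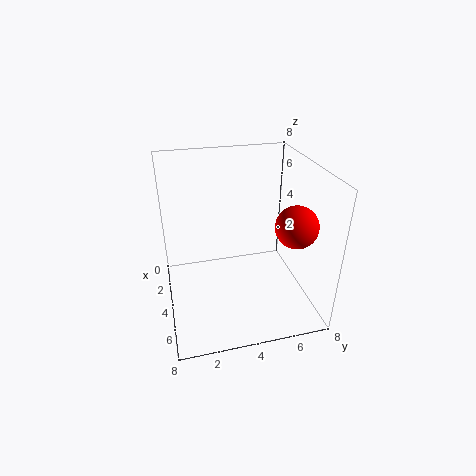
pos_x = 7, pos_y = 6, pos_z = 6, color = 'red'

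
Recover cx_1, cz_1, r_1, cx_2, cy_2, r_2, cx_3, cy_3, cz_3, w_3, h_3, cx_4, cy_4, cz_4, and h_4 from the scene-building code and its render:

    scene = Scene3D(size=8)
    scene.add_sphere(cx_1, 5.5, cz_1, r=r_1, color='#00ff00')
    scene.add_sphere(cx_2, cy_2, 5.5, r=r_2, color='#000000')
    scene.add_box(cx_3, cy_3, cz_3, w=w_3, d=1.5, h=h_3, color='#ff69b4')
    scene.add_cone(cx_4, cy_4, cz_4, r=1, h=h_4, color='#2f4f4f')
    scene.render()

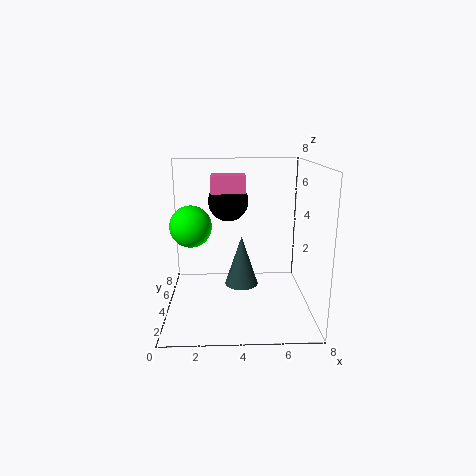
cx_1 = 1.25; cz_1 = 4.25; r_1 = 1.25; cx_2 = 3.5; cy_2 = 6.75; r_2 = 1.25; cx_3 = 2.5; cy_3 = 5; cz_3 = 6.25; w_3 = 2; h_3 = 1; cx_4 = 4.25; cy_4 = 5; cz_4 = 0.75; h_4 = 3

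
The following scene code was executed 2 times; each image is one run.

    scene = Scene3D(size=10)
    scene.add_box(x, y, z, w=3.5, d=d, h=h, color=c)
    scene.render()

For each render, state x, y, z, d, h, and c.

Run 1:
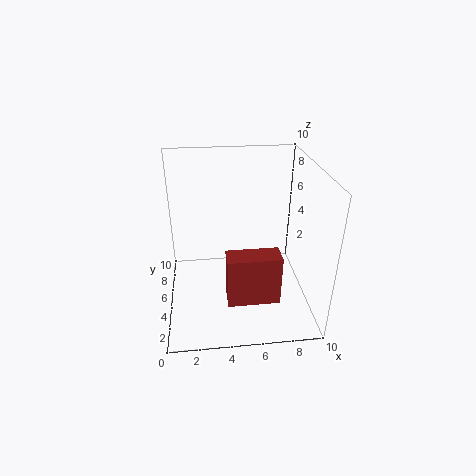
x = 4
y = 2
z = 1.5
d = 1.5
h = 3.5
c = 'brown'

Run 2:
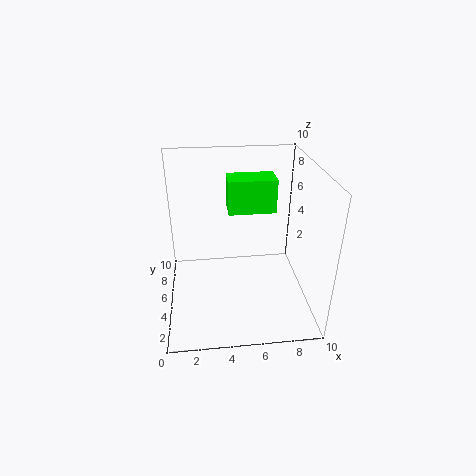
x = 4.5
y = 6.5
z = 6
d = 2
h = 2.5
c = 'lime'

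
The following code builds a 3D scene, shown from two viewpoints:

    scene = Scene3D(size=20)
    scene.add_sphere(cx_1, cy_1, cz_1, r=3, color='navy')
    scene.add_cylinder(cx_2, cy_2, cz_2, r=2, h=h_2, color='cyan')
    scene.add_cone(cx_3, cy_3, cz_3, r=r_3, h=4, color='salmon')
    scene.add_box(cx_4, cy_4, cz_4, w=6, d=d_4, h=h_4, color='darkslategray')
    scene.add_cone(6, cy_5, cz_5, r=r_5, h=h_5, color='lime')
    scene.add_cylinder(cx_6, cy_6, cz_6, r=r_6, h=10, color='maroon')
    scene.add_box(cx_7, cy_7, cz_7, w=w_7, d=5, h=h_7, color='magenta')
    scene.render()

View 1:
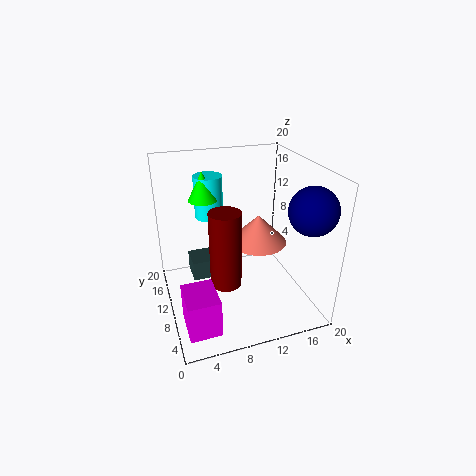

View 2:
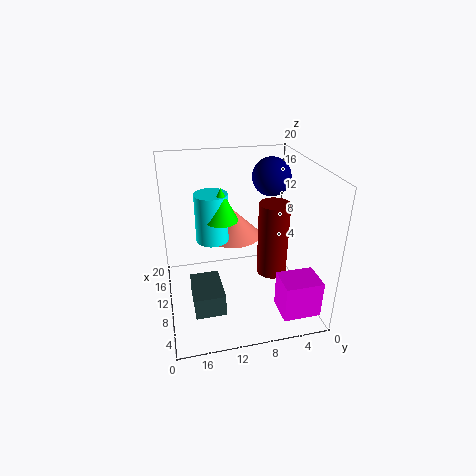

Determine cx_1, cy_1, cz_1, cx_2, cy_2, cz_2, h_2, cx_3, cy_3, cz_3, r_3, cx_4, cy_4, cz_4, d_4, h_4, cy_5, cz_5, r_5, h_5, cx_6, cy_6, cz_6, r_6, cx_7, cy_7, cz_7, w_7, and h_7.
cx_1 = 17, cy_1 = 3, cz_1 = 16, cx_2 = 7, cy_2 = 14, cz_2 = 12, h_2 = 6, cx_3 = 13, cy_3 = 10, cz_3 = 9, r_3 = 4, cx_4 = 4, cy_4 = 13, cz_4 = 2, d_4 = 4, h_4 = 3, cy_5 = 13, cz_5 = 15, r_5 = 2, h_5 = 4, cx_6 = 7, cy_6 = 6, cz_6 = 6, r_6 = 2, cx_7 = 1, cy_7 = 1, cz_7 = 2, w_7 = 4, h_7 = 5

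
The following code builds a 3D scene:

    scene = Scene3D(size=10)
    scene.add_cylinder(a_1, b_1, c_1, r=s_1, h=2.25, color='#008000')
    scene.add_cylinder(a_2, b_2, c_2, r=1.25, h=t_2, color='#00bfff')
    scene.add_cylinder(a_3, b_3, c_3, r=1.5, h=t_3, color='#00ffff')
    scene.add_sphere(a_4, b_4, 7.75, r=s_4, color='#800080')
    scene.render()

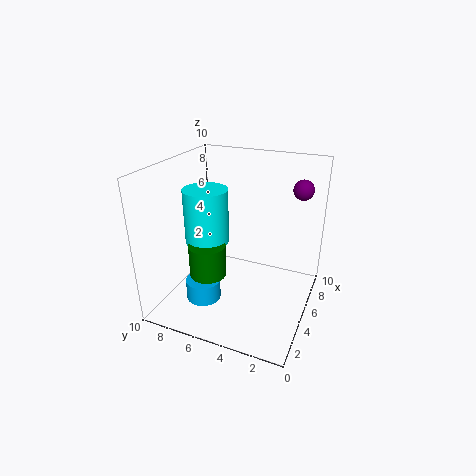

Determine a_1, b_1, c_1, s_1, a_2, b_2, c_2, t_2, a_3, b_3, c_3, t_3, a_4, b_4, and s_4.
a_1 = 3.25
b_1 = 6.5
c_1 = 2.75
s_1 = 1.25
a_2 = 3.75
b_2 = 7.25
c_2 = 0.25
t_2 = 1.5
a_3 = 4.25
b_3 = 7
c_3 = 4.75
t_3 = 3.75
a_4 = 8.75
b_4 = 1.5
s_4 = 0.75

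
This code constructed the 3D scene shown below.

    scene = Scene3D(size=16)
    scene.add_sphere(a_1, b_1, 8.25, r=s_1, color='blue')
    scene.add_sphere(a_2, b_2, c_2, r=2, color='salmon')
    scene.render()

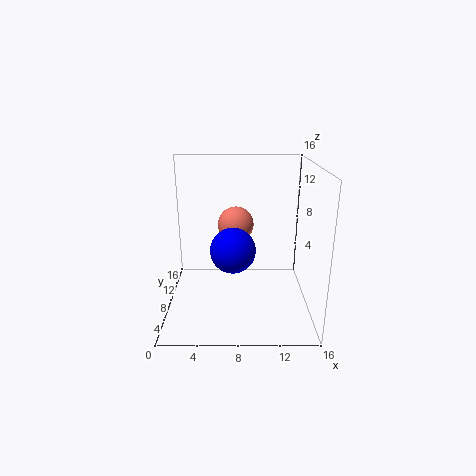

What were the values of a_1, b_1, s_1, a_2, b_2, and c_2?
a_1 = 7.5; b_1 = 4; s_1 = 2.25; a_2 = 7.75; b_2 = 9; c_2 = 9.25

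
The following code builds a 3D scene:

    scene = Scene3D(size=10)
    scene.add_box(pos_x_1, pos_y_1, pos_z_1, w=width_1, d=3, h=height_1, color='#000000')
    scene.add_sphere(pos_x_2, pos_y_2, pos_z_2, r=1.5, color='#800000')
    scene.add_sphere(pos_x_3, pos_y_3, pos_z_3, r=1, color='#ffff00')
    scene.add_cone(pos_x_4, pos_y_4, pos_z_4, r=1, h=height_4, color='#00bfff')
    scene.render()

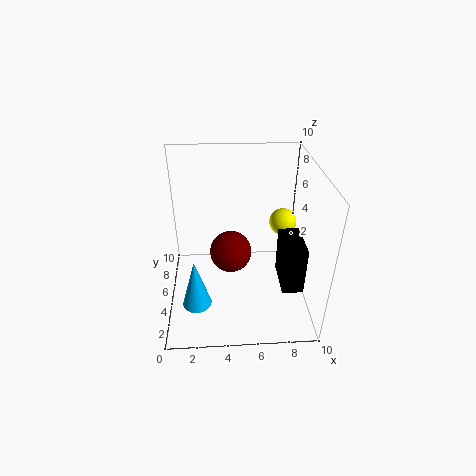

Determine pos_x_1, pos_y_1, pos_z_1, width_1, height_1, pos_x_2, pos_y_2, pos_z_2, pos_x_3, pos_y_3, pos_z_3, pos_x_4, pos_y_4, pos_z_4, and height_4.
pos_x_1 = 8, pos_y_1 = 3, pos_z_1 = 1.5, width_1 = 1.5, height_1 = 3.5, pos_x_2 = 4.5, pos_y_2 = 5.5, pos_z_2 = 3.5, pos_x_3 = 8.5, pos_y_3 = 7, pos_z_3 = 5, pos_x_4 = 2, pos_y_4 = 3, pos_z_4 = 1, height_4 = 3.5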